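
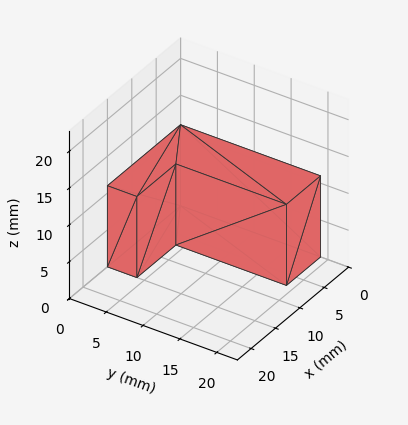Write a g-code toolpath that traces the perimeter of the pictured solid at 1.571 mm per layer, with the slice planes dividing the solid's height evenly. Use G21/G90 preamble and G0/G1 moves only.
Reading the render: the shape is an L-shaped prism: outer 15 × 19 mm, arm thicknesses ≈ 4 mm (horizontal) and 7 mm (vertical), extruded 11 mm in z (dimensions read to the nearest mm from the axis ticks). For the g-code, the solid's height is divided into equal slices at the stated Δz and each level perimeter traced with G1 moves after a G0 lift.

; perimeter-only toolpath
G21 ; units = mm
G90 ; absolute positioning
G28 ; home
; layer 1
G0 Z1.571
G0 X0.000 Y0.000
G1 X15.000 Y0.000
G1 X15.000 Y4.000
G1 X7.000 Y4.000
G1 X7.000 Y19.000
G1 X0.000 Y19.000
G1 X0.000 Y0.000
; layer 2
G0 Z3.143
G0 X0.000 Y0.000
G1 X15.000 Y0.000
G1 X15.000 Y4.000
G1 X7.000 Y4.000
G1 X7.000 Y19.000
G1 X0.000 Y19.000
G1 X0.000 Y0.000
; layer 3
G0 Z4.714
G0 X0.000 Y0.000
G1 X15.000 Y0.000
G1 X15.000 Y4.000
G1 X7.000 Y4.000
G1 X7.000 Y19.000
G1 X0.000 Y19.000
G1 X0.000 Y0.000
; layer 4
G0 Z6.286
G0 X0.000 Y0.000
G1 X15.000 Y0.000
G1 X15.000 Y4.000
G1 X7.000 Y4.000
G1 X7.000 Y19.000
G1 X0.000 Y19.000
G1 X0.000 Y0.000
; layer 5
G0 Z7.857
G0 X0.000 Y0.000
G1 X15.000 Y0.000
G1 X15.000 Y4.000
G1 X7.000 Y4.000
G1 X7.000 Y19.000
G1 X0.000 Y19.000
G1 X0.000 Y0.000
; layer 6
G0 Z9.429
G0 X0.000 Y0.000
G1 X15.000 Y0.000
G1 X15.000 Y4.000
G1 X7.000 Y4.000
G1 X7.000 Y19.000
G1 X0.000 Y19.000
G1 X0.000 Y0.000
; layer 7
G0 Z11.000
G0 X0.000 Y0.000
G1 X15.000 Y0.000
G1 X15.000 Y4.000
G1 X7.000 Y4.000
G1 X7.000 Y19.000
G1 X0.000 Y19.000
G1 X0.000 Y0.000
M2 ; end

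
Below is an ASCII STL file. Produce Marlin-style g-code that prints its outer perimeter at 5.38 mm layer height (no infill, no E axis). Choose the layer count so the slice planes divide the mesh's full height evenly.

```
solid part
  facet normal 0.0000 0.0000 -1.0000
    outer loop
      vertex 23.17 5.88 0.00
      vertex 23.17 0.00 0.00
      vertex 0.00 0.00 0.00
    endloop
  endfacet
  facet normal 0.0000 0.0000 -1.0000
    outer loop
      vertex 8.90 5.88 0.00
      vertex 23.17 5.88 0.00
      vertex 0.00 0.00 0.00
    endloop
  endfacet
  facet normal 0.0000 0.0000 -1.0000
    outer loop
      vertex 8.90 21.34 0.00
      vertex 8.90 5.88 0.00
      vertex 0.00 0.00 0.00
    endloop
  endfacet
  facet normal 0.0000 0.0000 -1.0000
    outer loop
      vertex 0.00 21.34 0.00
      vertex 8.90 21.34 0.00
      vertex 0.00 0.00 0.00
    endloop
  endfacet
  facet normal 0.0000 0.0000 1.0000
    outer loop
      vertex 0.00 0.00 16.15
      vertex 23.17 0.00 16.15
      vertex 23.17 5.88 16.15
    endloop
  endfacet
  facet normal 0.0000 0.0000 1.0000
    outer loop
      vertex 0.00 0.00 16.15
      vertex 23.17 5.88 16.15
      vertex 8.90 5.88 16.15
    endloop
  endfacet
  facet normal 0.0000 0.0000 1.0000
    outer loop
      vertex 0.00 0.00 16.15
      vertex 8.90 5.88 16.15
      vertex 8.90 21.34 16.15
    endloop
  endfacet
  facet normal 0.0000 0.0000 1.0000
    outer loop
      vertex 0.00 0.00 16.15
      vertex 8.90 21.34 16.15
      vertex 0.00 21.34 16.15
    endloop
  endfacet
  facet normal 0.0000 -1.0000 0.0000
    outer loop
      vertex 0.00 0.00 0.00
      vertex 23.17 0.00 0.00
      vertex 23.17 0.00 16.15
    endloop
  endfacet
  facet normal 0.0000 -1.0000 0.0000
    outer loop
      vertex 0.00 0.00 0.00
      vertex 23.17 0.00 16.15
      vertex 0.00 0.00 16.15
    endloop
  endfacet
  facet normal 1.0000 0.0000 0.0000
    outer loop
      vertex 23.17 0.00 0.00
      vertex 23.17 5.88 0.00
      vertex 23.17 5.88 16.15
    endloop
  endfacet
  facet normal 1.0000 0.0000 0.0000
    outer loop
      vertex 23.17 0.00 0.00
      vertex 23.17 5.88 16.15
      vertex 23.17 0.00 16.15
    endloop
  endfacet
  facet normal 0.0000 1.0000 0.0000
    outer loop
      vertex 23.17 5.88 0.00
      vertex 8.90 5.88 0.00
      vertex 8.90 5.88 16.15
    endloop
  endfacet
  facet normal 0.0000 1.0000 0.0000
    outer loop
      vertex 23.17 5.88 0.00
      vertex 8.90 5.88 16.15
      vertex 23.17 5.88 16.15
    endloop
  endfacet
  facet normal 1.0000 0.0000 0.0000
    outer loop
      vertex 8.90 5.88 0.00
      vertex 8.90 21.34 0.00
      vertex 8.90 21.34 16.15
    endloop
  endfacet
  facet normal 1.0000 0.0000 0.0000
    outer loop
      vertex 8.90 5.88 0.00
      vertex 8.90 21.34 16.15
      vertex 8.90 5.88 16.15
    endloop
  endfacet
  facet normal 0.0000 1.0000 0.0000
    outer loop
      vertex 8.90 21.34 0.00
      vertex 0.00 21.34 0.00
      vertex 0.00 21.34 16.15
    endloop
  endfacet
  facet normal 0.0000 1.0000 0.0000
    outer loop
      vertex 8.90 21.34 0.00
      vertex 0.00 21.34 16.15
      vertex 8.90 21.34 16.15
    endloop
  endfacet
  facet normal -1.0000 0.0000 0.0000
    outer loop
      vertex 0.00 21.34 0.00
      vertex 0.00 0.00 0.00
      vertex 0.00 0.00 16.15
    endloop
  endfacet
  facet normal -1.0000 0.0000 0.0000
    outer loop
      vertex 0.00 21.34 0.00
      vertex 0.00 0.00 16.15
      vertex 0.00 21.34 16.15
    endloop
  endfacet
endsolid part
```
; perimeter-only toolpath
G21 ; units = mm
G90 ; absolute positioning
G28 ; home
; layer 1
G0 Z5.38
G0 X0.00 Y0.00
G1 X23.17 Y0.00
G1 X23.17 Y5.88
G1 X8.90 Y5.88
G1 X8.90 Y21.34
G1 X0.00 Y21.34
G1 X0.00 Y0.00
; layer 2
G0 Z10.77
G0 X0.00 Y0.00
G1 X23.17 Y0.00
G1 X23.17 Y5.88
G1 X8.90 Y5.88
G1 X8.90 Y21.34
G1 X0.00 Y21.34
G1 X0.00 Y0.00
; layer 3
G0 Z16.15
G0 X0.00 Y0.00
G1 X23.17 Y0.00
G1 X23.17 Y5.88
G1 X8.90 Y5.88
G1 X8.90 Y21.34
G1 X0.00 Y21.34
G1 X0.00 Y0.00
M2 ; end

The solid is an L-shaped prism: outer 23.2 × 21.3 mm, arm thicknesses ≈ 5.88 mm (horizontal) and 8.9 mm (vertical), extruded 16.1 mm in z. Slicing at Δz = 5.38 mm — 3 equal slices spanning the solid's height, so layer i sits at z = i·h/3 — gives 3 non-empty perimeters. Each is a 6-segment closed polygon; G0 lifts to the layer z and rapids to the start vertex, then G1 traces the edges.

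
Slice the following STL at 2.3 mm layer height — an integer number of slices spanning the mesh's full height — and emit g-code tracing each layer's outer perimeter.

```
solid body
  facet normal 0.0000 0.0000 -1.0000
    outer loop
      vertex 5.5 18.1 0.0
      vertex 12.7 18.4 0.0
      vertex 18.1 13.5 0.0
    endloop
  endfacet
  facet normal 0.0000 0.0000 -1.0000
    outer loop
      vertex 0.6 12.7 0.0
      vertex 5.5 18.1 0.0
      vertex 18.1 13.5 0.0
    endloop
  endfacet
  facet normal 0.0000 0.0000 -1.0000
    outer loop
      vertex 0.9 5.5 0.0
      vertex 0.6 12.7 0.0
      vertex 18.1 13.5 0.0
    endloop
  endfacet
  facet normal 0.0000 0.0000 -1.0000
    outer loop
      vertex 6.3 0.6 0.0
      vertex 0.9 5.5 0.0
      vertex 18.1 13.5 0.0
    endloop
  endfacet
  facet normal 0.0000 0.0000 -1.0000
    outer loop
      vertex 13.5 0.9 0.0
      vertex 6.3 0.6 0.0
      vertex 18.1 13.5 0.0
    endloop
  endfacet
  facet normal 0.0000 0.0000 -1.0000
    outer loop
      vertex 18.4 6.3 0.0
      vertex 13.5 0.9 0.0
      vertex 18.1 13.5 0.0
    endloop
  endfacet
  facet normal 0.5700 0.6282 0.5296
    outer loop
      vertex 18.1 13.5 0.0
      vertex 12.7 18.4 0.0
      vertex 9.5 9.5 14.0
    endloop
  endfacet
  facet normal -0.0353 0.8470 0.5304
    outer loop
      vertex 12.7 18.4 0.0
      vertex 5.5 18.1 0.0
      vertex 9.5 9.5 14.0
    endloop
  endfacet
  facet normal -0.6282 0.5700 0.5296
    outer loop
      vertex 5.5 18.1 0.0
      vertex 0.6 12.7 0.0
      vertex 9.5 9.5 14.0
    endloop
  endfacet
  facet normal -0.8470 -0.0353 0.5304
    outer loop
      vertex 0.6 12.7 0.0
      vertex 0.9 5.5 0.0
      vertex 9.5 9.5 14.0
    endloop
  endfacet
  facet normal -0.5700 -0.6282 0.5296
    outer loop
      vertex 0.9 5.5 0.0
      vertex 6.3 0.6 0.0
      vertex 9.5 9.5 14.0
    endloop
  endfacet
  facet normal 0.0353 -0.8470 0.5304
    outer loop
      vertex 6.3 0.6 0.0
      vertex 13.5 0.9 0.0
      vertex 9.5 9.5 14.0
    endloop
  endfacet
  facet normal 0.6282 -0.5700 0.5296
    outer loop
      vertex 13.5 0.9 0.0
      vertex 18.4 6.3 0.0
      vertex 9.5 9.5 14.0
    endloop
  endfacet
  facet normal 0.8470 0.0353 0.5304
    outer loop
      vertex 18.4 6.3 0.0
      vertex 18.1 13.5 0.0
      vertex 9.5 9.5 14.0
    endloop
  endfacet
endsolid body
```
; perimeter-only toolpath
G21 ; units = mm
G90 ; absolute positioning
G28 ; home
; layer 1
G0 Z2.3
G0 X16.7 Y12.8
G1 X12.2 Y16.9
G1 X6.2 Y16.7
G1 X2.1 Y12.2
G1 X2.3 Y6.2
G1 X6.8 Y2.1
G1 X12.8 Y2.3
G1 X16.9 Y6.8
G1 X16.7 Y12.8
; layer 2
G0 Z4.7
G0 X15.2 Y12.2
G1 X11.6 Y15.4
G1 X6.8 Y15.2
G1 X3.6 Y11.6
G1 X3.8 Y6.8
G1 X7.4 Y3.6
G1 X12.2 Y3.8
G1 X15.4 Y7.4
G1 X15.2 Y12.2
; layer 3
G0 Z7.0
G0 X13.8 Y11.5
G1 X11.1 Y13.9
G1 X7.5 Y13.8
G1 X5.0 Y11.1
G1 X5.2 Y7.5
G1 X7.9 Y5.0
G1 X11.5 Y5.2
G1 X13.9 Y7.9
G1 X13.8 Y11.5
; layer 4
G0 Z9.3
G0 X12.4 Y10.8
G1 X10.6 Y12.5
G1 X8.2 Y12.4
G1 X6.5 Y10.6
G1 X6.6 Y8.2
G1 X8.4 Y6.5
G1 X10.8 Y6.6
G1 X12.5 Y8.4
G1 X12.4 Y10.8
; layer 5
G0 Z11.7
G0 X10.9 Y10.2
G1 X10.0 Y11.0
G1 X8.8 Y10.9
G1 X8.0 Y10.0
G1 X8.1 Y8.8
G1 X9.0 Y8.0
G1 X10.2 Y8.1
G1 X11.0 Y9.0
G1 X10.9 Y10.2
M2 ; end

The solid is a regular 8-sided pyramid, base circumscribed radius ≈ 9.5 mm, apex at z ≈ 14 mm. Slicing at Δz = 2.3 mm — 6 equal slices spanning the solid's height, so layer i sits at z = i·h/6 — gives 5 non-empty perimeters. Each is a 8-segment closed polygon; G0 lifts to the layer z and rapids to the start vertex, then G1 traces the edges. The cross-section shrinks linearly with z (the slice at the apex is degenerate and omitted).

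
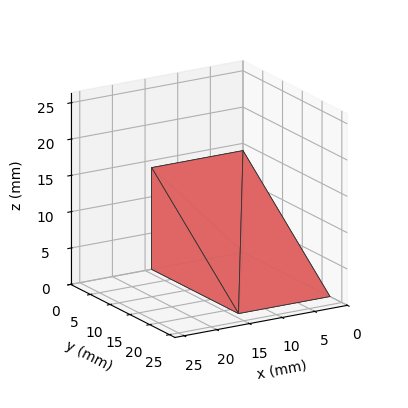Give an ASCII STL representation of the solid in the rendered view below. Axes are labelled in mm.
Reading the render: the shape is a wedge (ramp): 14 × 22 mm base, rising to 14 mm along the y=0 edge and sloping linearly to z=0 at y=22 (dimensions read to the nearest mm from the axis ticks). For the STL, each face is triangulated and given an outward normal.

solid part
  facet normal 0.0000 0.0000 -1.0000
    outer loop
      vertex 14.00 22.00 0.00
      vertex 14.00 0.00 0.00
      vertex 0.00 0.00 0.00
    endloop
  endfacet
  facet normal 0.0000 0.0000 -1.0000
    outer loop
      vertex 0.00 22.00 0.00
      vertex 14.00 22.00 0.00
      vertex 0.00 0.00 0.00
    endloop
  endfacet
  facet normal 0.0000 -1.0000 0.0000
    outer loop
      vertex 0.00 0.00 0.00
      vertex 14.00 0.00 0.00
      vertex 14.00 0.00 14.00
    endloop
  endfacet
  facet normal 0.0000 -1.0000 0.0000
    outer loop
      vertex 0.00 0.00 0.00
      vertex 14.00 0.00 14.00
      vertex 0.00 0.00 14.00
    endloop
  endfacet
  facet normal 0.0000 0.5369 0.8437
    outer loop
      vertex 0.00 0.00 14.00
      vertex 14.00 0.00 14.00
      vertex 14.00 22.00 0.00
    endloop
  endfacet
  facet normal 0.0000 0.5369 0.8437
    outer loop
      vertex 0.00 0.00 14.00
      vertex 14.00 22.00 0.00
      vertex 0.00 22.00 0.00
    endloop
  endfacet
  facet normal -1.0000 0.0000 0.0000
    outer loop
      vertex 0.00 0.00 14.00
      vertex 0.00 22.00 0.00
      vertex 0.00 0.00 0.00
    endloop
  endfacet
  facet normal 1.0000 0.0000 0.0000
    outer loop
      vertex 14.00 0.00 0.00
      vertex 14.00 22.00 0.00
      vertex 14.00 0.00 14.00
    endloop
  endfacet
endsolid part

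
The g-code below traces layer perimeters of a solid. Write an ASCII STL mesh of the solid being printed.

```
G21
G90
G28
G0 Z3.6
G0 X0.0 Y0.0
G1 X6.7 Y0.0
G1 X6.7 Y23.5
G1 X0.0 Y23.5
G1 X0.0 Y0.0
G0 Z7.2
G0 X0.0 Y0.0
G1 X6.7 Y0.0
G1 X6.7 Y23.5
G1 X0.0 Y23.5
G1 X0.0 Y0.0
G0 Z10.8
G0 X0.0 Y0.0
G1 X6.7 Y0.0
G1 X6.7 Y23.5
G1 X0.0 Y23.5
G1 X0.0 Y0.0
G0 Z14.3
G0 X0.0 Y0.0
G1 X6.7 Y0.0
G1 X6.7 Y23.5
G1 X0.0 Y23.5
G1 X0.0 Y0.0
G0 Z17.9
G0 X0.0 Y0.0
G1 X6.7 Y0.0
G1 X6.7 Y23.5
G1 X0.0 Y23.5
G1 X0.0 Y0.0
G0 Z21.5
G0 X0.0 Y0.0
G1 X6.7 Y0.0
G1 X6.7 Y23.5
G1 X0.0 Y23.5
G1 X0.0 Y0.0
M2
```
solid part
  facet normal 0.0000 0.0000 -1.0000
    outer loop
      vertex 6.7 23.5 0.0
      vertex 6.7 0.0 0.0
      vertex 0.0 0.0 0.0
    endloop
  endfacet
  facet normal 0.0000 0.0000 -1.0000
    outer loop
      vertex 0.0 23.5 0.0
      vertex 6.7 23.5 0.0
      vertex 0.0 0.0 0.0
    endloop
  endfacet
  facet normal 0.0000 0.0000 1.0000
    outer loop
      vertex 0.0 0.0 21.5
      vertex 6.7 0.0 21.5
      vertex 6.7 23.5 21.5
    endloop
  endfacet
  facet normal 0.0000 0.0000 1.0000
    outer loop
      vertex 0.0 0.0 21.5
      vertex 6.7 23.5 21.5
      vertex 0.0 23.5 21.5
    endloop
  endfacet
  facet normal 0.0000 -1.0000 0.0000
    outer loop
      vertex 0.0 0.0 0.0
      vertex 6.7 0.0 0.0
      vertex 6.7 0.0 21.5
    endloop
  endfacet
  facet normal 0.0000 -1.0000 0.0000
    outer loop
      vertex 0.0 0.0 0.0
      vertex 6.7 0.0 21.5
      vertex 0.0 0.0 21.5
    endloop
  endfacet
  facet normal 0.0000 1.0000 0.0000
    outer loop
      vertex 6.7 23.5 21.5
      vertex 6.7 23.5 0.0
      vertex 0.0 23.5 0.0
    endloop
  endfacet
  facet normal 0.0000 1.0000 0.0000
    outer loop
      vertex 0.0 23.5 21.5
      vertex 6.7 23.5 21.5
      vertex 0.0 23.5 0.0
    endloop
  endfacet
  facet normal -1.0000 0.0000 0.0000
    outer loop
      vertex 0.0 23.5 21.5
      vertex 0.0 23.5 0.0
      vertex 0.0 0.0 0.0
    endloop
  endfacet
  facet normal -1.0000 0.0000 0.0000
    outer loop
      vertex 0.0 0.0 21.5
      vertex 0.0 23.5 21.5
      vertex 0.0 0.0 0.0
    endloop
  endfacet
  facet normal 1.0000 0.0000 0.0000
    outer loop
      vertex 6.7 0.0 0.0
      vertex 6.7 23.5 0.0
      vertex 6.7 23.5 21.5
    endloop
  endfacet
  facet normal 1.0000 0.0000 0.0000
    outer loop
      vertex 6.7 0.0 0.0
      vertex 6.7 23.5 21.5
      vertex 6.7 0.0 21.5
    endloop
  endfacet
endsolid part

The G0 Z moves step by Δz≈3.6 mm. Every layer's G1 loop is the same polygon, so the solid is a straight extrusion of it from z=0 to z≈21.5. Closing with flat bottom and top caps and triangulating gives 12 facets — a rectangular box, roughly 6.7 × 23.5 mm footprint and 21.5 mm tall.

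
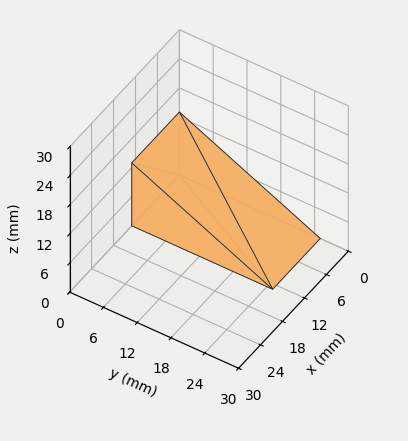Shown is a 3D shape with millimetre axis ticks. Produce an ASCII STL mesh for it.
Reading the render: the shape is a wedge (ramp): 13 × 25 mm base, rising to 13 mm along the y=0 edge and sloping linearly to z=0 at y=25 (dimensions read to the nearest mm from the axis ticks). For the STL, each face is triangulated and given an outward normal.

solid part
  facet normal 0.0000 0.0000 -1.0000
    outer loop
      vertex 13.00 25.00 0.00
      vertex 13.00 0.00 0.00
      vertex 0.00 0.00 0.00
    endloop
  endfacet
  facet normal 0.0000 0.0000 -1.0000
    outer loop
      vertex 0.00 25.00 0.00
      vertex 13.00 25.00 0.00
      vertex 0.00 0.00 0.00
    endloop
  endfacet
  facet normal 0.0000 -1.0000 0.0000
    outer loop
      vertex 0.00 0.00 0.00
      vertex 13.00 0.00 0.00
      vertex 13.00 0.00 13.00
    endloop
  endfacet
  facet normal 0.0000 -1.0000 0.0000
    outer loop
      vertex 0.00 0.00 0.00
      vertex 13.00 0.00 13.00
      vertex 0.00 0.00 13.00
    endloop
  endfacet
  facet normal 0.0000 0.4614 0.8872
    outer loop
      vertex 0.00 0.00 13.00
      vertex 13.00 0.00 13.00
      vertex 13.00 25.00 0.00
    endloop
  endfacet
  facet normal 0.0000 0.4614 0.8872
    outer loop
      vertex 0.00 0.00 13.00
      vertex 13.00 25.00 0.00
      vertex 0.00 25.00 0.00
    endloop
  endfacet
  facet normal -1.0000 0.0000 0.0000
    outer loop
      vertex 0.00 0.00 13.00
      vertex 0.00 25.00 0.00
      vertex 0.00 0.00 0.00
    endloop
  endfacet
  facet normal 1.0000 0.0000 0.0000
    outer loop
      vertex 13.00 0.00 0.00
      vertex 13.00 25.00 0.00
      vertex 13.00 0.00 13.00
    endloop
  endfacet
endsolid part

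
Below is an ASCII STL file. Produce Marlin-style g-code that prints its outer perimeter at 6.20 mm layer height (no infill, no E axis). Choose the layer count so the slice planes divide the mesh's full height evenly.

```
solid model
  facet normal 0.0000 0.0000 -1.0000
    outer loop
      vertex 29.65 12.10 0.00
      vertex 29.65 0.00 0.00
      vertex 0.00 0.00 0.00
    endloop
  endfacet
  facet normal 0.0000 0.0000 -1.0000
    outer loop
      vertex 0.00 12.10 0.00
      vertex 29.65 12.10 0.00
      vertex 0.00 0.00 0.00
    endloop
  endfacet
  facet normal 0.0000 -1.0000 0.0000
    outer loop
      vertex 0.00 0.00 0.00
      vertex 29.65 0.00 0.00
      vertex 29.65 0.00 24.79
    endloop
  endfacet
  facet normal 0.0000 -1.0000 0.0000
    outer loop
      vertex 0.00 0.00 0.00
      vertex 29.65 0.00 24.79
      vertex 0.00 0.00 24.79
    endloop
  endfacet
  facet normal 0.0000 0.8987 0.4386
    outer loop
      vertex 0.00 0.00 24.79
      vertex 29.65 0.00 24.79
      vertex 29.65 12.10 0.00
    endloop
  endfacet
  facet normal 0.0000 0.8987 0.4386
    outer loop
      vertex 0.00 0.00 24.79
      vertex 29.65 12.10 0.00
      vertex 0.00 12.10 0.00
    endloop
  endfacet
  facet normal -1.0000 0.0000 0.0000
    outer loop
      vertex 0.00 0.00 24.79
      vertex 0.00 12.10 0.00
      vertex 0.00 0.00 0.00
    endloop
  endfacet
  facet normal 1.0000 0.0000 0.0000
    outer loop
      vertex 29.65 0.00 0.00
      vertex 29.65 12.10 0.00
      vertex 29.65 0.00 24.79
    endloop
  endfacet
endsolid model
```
; perimeter-only toolpath
G21 ; units = mm
G90 ; absolute positioning
G28 ; home
; layer 1
G0 Z6.20
G0 X0.00 Y0.00
G1 X29.65 Y0.00
G1 X29.65 Y9.07
G1 X0.00 Y9.07
G1 X0.00 Y0.00
; layer 2
G0 Z12.39
G0 X0.00 Y0.00
G1 X29.65 Y0.00
G1 X29.65 Y6.05
G1 X0.00 Y6.05
G1 X0.00 Y0.00
; layer 3
G0 Z18.59
G0 X0.00 Y0.00
G1 X29.65 Y0.00
G1 X29.65 Y3.02
G1 X0.00 Y3.02
G1 X0.00 Y0.00
M2 ; end

The solid is a wedge (ramp): 29.6 × 12.1 mm base, rising to 24.8 mm along the y=0 edge and sloping linearly to z=0 at y=12.1. Slicing at Δz = 6.20 mm — 4 equal slices spanning the solid's height, so layer i sits at z = i·h/4 — gives 3 non-empty perimeters. Each is a 4-segment closed polygon; G0 lifts to the layer z and rapids to the start vertex, then G1 traces the edges. The cross-section shrinks linearly with z (the slice at the apex is degenerate and omitted).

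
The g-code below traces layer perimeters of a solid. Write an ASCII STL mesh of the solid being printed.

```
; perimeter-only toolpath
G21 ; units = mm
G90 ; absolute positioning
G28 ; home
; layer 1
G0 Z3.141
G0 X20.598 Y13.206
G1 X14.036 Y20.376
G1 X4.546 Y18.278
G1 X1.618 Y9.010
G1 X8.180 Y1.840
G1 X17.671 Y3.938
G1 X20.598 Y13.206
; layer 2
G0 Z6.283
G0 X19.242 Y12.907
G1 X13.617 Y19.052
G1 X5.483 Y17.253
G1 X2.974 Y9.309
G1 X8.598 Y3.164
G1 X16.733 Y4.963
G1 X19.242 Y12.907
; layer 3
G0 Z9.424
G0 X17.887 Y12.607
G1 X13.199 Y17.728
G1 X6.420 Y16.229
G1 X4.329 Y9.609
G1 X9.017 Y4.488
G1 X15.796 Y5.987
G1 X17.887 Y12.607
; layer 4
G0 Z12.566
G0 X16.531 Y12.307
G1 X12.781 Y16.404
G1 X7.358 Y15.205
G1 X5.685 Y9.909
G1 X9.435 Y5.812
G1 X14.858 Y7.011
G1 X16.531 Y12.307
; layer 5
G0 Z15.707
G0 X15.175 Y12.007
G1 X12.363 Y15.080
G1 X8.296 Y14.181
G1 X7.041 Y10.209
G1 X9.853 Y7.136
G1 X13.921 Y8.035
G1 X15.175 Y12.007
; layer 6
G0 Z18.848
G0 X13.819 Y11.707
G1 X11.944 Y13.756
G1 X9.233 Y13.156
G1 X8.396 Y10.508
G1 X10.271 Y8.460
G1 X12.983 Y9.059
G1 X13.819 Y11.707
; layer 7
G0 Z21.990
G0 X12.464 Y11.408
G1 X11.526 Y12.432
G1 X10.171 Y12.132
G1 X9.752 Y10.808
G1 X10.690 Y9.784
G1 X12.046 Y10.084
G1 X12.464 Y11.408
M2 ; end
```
solid part
  facet normal 0.0000 0.0000 -1.0000
    outer loop
      vertex 3.608 19.302 0.000
      vertex 14.454 21.700 0.000
      vertex 21.954 13.506 0.000
    endloop
  endfacet
  facet normal 0.0000 0.0000 -1.0000
    outer loop
      vertex 0.262 8.710 0.000
      vertex 3.608 19.302 0.000
      vertex 21.954 13.506 0.000
    endloop
  endfacet
  facet normal 0.0000 0.0000 -1.0000
    outer loop
      vertex 7.762 0.516 0.000
      vertex 0.262 8.710 0.000
      vertex 21.954 13.506 0.000
    endloop
  endfacet
  facet normal 0.0000 0.0000 -1.0000
    outer loop
      vertex 18.608 2.914 0.000
      vertex 7.762 0.516 0.000
      vertex 21.954 13.506 0.000
    endloop
  endfacet
  facet normal 0.6889 0.6306 0.3575
    outer loop
      vertex 21.954 13.506 0.000
      vertex 14.454 21.700 0.000
      vertex 11.108 11.108 25.131
    endloop
  endfacet
  facet normal -0.2016 0.9119 0.3575
    outer loop
      vertex 14.454 21.700 0.000
      vertex 3.608 19.302 0.000
      vertex 11.108 11.108 25.131
    endloop
  endfacet
  facet normal -0.8905 0.2813 0.3575
    outer loop
      vertex 3.608 19.302 0.000
      vertex 0.262 8.710 0.000
      vertex 11.108 11.108 25.131
    endloop
  endfacet
  facet normal -0.6889 -0.6306 0.3575
    outer loop
      vertex 0.262 8.710 0.000
      vertex 7.762 0.516 0.000
      vertex 11.108 11.108 25.131
    endloop
  endfacet
  facet normal 0.2016 -0.9119 0.3575
    outer loop
      vertex 7.762 0.516 0.000
      vertex 18.608 2.914 0.000
      vertex 11.108 11.108 25.131
    endloop
  endfacet
  facet normal 0.8905 -0.2813 0.3575
    outer loop
      vertex 18.608 2.914 0.000
      vertex 21.954 13.506 0.000
      vertex 11.108 11.108 25.131
    endloop
  endfacet
endsolid part

The G0 Z moves step by Δz≈3.141 mm. The G1 loops shrink linearly with z, so the solid tapers from its base footprint up to z≈25.1. Closing with a flat bottom cap and the tapered top and triangulating gives 10 facets — a regular 6-sided pyramid, base circumscribed radius ≈ 11.1 mm, apex at z ≈ 25.1 mm.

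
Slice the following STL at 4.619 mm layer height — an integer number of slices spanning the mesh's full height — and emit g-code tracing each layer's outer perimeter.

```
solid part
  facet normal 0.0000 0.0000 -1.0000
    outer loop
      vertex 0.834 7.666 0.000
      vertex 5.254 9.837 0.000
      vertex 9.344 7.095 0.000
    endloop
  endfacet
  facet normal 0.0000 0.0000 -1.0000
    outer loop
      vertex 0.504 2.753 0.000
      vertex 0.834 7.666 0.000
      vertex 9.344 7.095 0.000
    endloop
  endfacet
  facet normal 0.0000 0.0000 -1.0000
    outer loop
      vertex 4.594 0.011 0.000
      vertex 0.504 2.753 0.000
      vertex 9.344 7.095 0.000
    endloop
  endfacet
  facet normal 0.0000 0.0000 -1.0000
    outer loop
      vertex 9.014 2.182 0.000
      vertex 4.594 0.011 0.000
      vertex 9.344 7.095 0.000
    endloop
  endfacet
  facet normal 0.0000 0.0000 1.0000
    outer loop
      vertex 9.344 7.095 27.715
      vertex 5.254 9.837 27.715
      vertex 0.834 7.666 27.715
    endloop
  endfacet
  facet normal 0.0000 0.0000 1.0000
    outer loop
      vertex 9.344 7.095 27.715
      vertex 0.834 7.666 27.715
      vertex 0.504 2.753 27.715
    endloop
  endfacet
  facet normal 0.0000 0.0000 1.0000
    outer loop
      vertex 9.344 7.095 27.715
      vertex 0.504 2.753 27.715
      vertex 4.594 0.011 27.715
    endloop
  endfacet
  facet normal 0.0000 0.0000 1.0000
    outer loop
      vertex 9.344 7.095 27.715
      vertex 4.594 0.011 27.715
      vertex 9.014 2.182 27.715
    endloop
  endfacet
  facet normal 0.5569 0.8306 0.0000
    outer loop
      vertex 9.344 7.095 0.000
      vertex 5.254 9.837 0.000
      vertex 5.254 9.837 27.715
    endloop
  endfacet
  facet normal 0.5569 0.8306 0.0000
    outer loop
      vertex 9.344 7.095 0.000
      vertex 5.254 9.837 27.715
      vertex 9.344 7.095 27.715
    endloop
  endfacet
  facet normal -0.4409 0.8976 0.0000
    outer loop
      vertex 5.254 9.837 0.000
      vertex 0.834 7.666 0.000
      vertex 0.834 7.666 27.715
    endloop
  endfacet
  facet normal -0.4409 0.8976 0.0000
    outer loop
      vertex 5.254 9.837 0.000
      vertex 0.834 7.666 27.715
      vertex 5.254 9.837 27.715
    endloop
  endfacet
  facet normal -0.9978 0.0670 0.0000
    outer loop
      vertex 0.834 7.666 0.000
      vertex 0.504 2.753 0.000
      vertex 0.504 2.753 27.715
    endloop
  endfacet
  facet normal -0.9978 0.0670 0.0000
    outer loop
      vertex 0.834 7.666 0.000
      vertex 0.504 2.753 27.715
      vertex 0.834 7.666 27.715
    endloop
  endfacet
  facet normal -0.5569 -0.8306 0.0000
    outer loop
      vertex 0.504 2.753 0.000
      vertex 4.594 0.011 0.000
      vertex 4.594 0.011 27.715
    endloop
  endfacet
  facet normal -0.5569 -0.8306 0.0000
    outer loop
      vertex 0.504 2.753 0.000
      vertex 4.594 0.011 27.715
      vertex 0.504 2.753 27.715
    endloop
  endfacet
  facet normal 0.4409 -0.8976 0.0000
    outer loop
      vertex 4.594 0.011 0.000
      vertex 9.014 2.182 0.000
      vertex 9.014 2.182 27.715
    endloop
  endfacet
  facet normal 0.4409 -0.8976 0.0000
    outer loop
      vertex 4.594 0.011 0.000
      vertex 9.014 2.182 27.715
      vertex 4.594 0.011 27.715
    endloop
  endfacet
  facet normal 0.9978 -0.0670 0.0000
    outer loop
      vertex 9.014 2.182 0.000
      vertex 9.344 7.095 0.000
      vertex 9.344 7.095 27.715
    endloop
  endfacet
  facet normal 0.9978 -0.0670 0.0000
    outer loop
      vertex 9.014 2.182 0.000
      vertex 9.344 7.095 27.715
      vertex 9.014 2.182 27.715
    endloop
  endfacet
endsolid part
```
; perimeter-only toolpath
G21 ; units = mm
G90 ; absolute positioning
G28 ; home
; layer 1
G0 Z4.619
G0 X9.344 Y7.095
G1 X5.254 Y9.837
G1 X0.834 Y7.666
G1 X0.504 Y2.753
G1 X4.594 Y0.011
G1 X9.014 Y2.182
G1 X9.344 Y7.095
; layer 2
G0 Z9.238
G0 X9.344 Y7.095
G1 X5.254 Y9.837
G1 X0.834 Y7.666
G1 X0.504 Y2.753
G1 X4.594 Y0.011
G1 X9.014 Y2.182
G1 X9.344 Y7.095
; layer 3
G0 Z13.857
G0 X9.344 Y7.095
G1 X5.254 Y9.837
G1 X0.834 Y7.666
G1 X0.504 Y2.753
G1 X4.594 Y0.011
G1 X9.014 Y2.182
G1 X9.344 Y7.095
; layer 4
G0 Z18.477
G0 X9.344 Y7.095
G1 X5.254 Y9.837
G1 X0.834 Y7.666
G1 X0.504 Y2.753
G1 X4.594 Y0.011
G1 X9.014 Y2.182
G1 X9.344 Y7.095
; layer 5
G0 Z23.096
G0 X9.344 Y7.095
G1 X5.254 Y9.837
G1 X0.834 Y7.666
G1 X0.504 Y2.753
G1 X4.594 Y0.011
G1 X9.014 Y2.182
G1 X9.344 Y7.095
; layer 6
G0 Z27.715
G0 X9.344 Y7.095
G1 X5.254 Y9.837
G1 X0.834 Y7.666
G1 X0.504 Y2.753
G1 X4.594 Y0.011
G1 X9.014 Y2.182
G1 X9.344 Y7.095
M2 ; end

The solid is a regular 6-sided prism (a cylinder approximated with 6 flat sides), circumscribed radius ≈ 4.92 mm, height ≈ 27.7 mm. Slicing at Δz = 4.619 mm — 6 equal slices spanning the solid's height, so layer i sits at z = i·h/6 — gives 6 non-empty perimeters. Each is a 6-segment closed polygon; G0 lifts to the layer z and rapids to the start vertex, then G1 traces the edges.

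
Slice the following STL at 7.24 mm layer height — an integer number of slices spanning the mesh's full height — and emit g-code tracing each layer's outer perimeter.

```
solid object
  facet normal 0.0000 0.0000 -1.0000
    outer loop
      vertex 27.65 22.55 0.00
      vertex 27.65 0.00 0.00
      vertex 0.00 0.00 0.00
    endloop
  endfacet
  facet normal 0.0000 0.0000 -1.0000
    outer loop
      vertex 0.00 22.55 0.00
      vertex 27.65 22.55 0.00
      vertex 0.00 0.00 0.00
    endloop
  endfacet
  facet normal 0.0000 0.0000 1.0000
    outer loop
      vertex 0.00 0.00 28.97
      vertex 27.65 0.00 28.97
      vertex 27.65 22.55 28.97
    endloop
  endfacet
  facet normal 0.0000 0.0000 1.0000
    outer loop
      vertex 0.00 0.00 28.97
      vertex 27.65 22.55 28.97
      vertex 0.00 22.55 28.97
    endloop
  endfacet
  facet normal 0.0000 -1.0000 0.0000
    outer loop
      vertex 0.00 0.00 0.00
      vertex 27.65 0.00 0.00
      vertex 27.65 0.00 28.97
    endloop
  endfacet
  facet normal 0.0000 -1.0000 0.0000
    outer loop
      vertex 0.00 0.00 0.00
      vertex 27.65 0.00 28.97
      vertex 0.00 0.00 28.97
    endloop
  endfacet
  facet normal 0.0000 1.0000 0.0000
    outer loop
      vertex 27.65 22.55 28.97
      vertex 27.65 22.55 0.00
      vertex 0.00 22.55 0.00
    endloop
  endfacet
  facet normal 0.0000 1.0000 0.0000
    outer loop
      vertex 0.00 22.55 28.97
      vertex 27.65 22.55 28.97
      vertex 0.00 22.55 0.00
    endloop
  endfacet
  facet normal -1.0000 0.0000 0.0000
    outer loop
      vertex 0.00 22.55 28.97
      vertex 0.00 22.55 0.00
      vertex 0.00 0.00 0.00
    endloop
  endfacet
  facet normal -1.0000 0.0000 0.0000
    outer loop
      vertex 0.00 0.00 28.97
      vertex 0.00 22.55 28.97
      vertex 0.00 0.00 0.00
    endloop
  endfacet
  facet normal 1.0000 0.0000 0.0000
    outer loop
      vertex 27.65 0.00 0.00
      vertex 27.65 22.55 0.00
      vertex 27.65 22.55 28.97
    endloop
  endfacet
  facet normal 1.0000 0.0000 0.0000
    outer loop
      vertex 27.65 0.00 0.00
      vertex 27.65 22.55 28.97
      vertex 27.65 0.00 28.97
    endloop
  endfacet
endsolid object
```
; perimeter-only toolpath
G21 ; units = mm
G90 ; absolute positioning
G28 ; home
; layer 1
G0 Z7.24
G0 X0.00 Y0.00
G1 X27.65 Y0.00
G1 X27.65 Y22.55
G1 X0.00 Y22.55
G1 X0.00 Y0.00
; layer 2
G0 Z14.48
G0 X0.00 Y0.00
G1 X27.65 Y0.00
G1 X27.65 Y22.55
G1 X0.00 Y22.55
G1 X0.00 Y0.00
; layer 3
G0 Z21.73
G0 X0.00 Y0.00
G1 X27.65 Y0.00
G1 X27.65 Y22.55
G1 X0.00 Y22.55
G1 X0.00 Y0.00
; layer 4
G0 Z28.97
G0 X0.00 Y0.00
G1 X27.65 Y0.00
G1 X27.65 Y22.55
G1 X0.00 Y22.55
G1 X0.00 Y0.00
M2 ; end

The solid is a rectangular box, roughly 27.6 × 22.6 mm footprint and 29 mm tall. Slicing at Δz = 7.24 mm — 4 equal slices spanning the solid's height, so layer i sits at z = i·h/4 — gives 4 non-empty perimeters. Each is a 4-segment closed polygon; G0 lifts to the layer z and rapids to the start vertex, then G1 traces the edges.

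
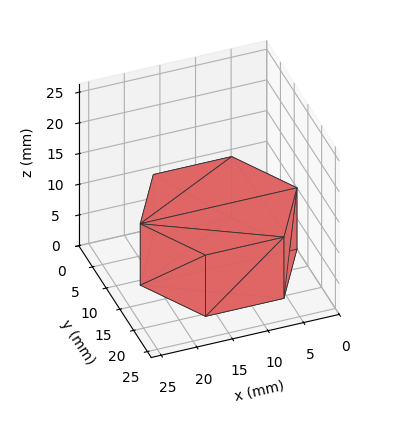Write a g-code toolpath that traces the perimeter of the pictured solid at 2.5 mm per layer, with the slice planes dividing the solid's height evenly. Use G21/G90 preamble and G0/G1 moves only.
Reading the render: the shape is a regular 6-sided prism (a cylinder approximated with 6 flat sides), circumscribed radius ≈ 11 mm, height ≈ 10 mm (dimensions read to the nearest mm from the axis ticks). For the g-code, the solid's height is divided into equal slices at the stated Δz and each level perimeter traced with G1 moves after a G0 lift.

; perimeter-only toolpath
G21 ; units = mm
G90 ; absolute positioning
G28 ; home
; layer 1
G0 Z2.5
G0 X22.0 Y11.0
G1 X16.5 Y20.5
G1 X5.5 Y20.5
G1 X0.0 Y11.0
G1 X5.5 Y1.5
G1 X16.5 Y1.5
G1 X22.0 Y11.0
; layer 2
G0 Z5.0
G0 X22.0 Y11.0
G1 X16.5 Y20.5
G1 X5.5 Y20.5
G1 X0.0 Y11.0
G1 X5.5 Y1.5
G1 X16.5 Y1.5
G1 X22.0 Y11.0
; layer 3
G0 Z7.5
G0 X22.0 Y11.0
G1 X16.5 Y20.5
G1 X5.5 Y20.5
G1 X0.0 Y11.0
G1 X5.5 Y1.5
G1 X16.5 Y1.5
G1 X22.0 Y11.0
; layer 4
G0 Z10.0
G0 X22.0 Y11.0
G1 X16.5 Y20.5
G1 X5.5 Y20.5
G1 X0.0 Y11.0
G1 X5.5 Y1.5
G1 X16.5 Y1.5
G1 X22.0 Y11.0
M2 ; end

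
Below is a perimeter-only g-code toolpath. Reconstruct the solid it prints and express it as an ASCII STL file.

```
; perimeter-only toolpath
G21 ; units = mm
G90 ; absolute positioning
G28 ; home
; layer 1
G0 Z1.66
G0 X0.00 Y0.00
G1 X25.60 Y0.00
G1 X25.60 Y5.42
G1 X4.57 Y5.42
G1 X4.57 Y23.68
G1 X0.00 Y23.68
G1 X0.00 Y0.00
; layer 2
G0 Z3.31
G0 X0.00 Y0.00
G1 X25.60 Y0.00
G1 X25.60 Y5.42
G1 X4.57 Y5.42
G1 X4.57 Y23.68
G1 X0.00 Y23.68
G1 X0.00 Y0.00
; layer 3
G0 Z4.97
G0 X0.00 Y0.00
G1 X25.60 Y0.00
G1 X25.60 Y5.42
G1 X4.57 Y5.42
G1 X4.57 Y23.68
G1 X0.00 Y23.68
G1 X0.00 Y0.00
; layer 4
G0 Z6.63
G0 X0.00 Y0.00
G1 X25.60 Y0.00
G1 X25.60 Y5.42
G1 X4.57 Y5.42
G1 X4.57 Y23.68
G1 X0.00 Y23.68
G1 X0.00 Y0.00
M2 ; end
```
solid part
  facet normal 0.0000 0.0000 -1.0000
    outer loop
      vertex 25.60 5.42 0.00
      vertex 25.60 0.00 0.00
      vertex 0.00 0.00 0.00
    endloop
  endfacet
  facet normal 0.0000 0.0000 -1.0000
    outer loop
      vertex 4.57 5.42 0.00
      vertex 25.60 5.42 0.00
      vertex 0.00 0.00 0.00
    endloop
  endfacet
  facet normal 0.0000 0.0000 -1.0000
    outer loop
      vertex 4.57 23.68 0.00
      vertex 4.57 5.42 0.00
      vertex 0.00 0.00 0.00
    endloop
  endfacet
  facet normal 0.0000 0.0000 -1.0000
    outer loop
      vertex 0.00 23.68 0.00
      vertex 4.57 23.68 0.00
      vertex 0.00 0.00 0.00
    endloop
  endfacet
  facet normal 0.0000 0.0000 1.0000
    outer loop
      vertex 0.00 0.00 6.63
      vertex 25.60 0.00 6.63
      vertex 25.60 5.42 6.63
    endloop
  endfacet
  facet normal 0.0000 0.0000 1.0000
    outer loop
      vertex 0.00 0.00 6.63
      vertex 25.60 5.42 6.63
      vertex 4.57 5.42 6.63
    endloop
  endfacet
  facet normal 0.0000 0.0000 1.0000
    outer loop
      vertex 0.00 0.00 6.63
      vertex 4.57 5.42 6.63
      vertex 4.57 23.68 6.63
    endloop
  endfacet
  facet normal 0.0000 0.0000 1.0000
    outer loop
      vertex 0.00 0.00 6.63
      vertex 4.57 23.68 6.63
      vertex 0.00 23.68 6.63
    endloop
  endfacet
  facet normal 0.0000 -1.0000 0.0000
    outer loop
      vertex 0.00 0.00 0.00
      vertex 25.60 0.00 0.00
      vertex 25.60 0.00 6.63
    endloop
  endfacet
  facet normal 0.0000 -1.0000 0.0000
    outer loop
      vertex 0.00 0.00 0.00
      vertex 25.60 0.00 6.63
      vertex 0.00 0.00 6.63
    endloop
  endfacet
  facet normal 1.0000 0.0000 0.0000
    outer loop
      vertex 25.60 0.00 0.00
      vertex 25.60 5.42 0.00
      vertex 25.60 5.42 6.63
    endloop
  endfacet
  facet normal 1.0000 0.0000 0.0000
    outer loop
      vertex 25.60 0.00 0.00
      vertex 25.60 5.42 6.63
      vertex 25.60 0.00 6.63
    endloop
  endfacet
  facet normal 0.0000 1.0000 0.0000
    outer loop
      vertex 25.60 5.42 0.00
      vertex 4.57 5.42 0.00
      vertex 4.57 5.42 6.63
    endloop
  endfacet
  facet normal 0.0000 1.0000 0.0000
    outer loop
      vertex 25.60 5.42 0.00
      vertex 4.57 5.42 6.63
      vertex 25.60 5.42 6.63
    endloop
  endfacet
  facet normal 1.0000 0.0000 0.0000
    outer loop
      vertex 4.57 5.42 0.00
      vertex 4.57 23.68 0.00
      vertex 4.57 23.68 6.63
    endloop
  endfacet
  facet normal 1.0000 0.0000 0.0000
    outer loop
      vertex 4.57 5.42 0.00
      vertex 4.57 23.68 6.63
      vertex 4.57 5.42 6.63
    endloop
  endfacet
  facet normal 0.0000 1.0000 0.0000
    outer loop
      vertex 4.57 23.68 0.00
      vertex 0.00 23.68 0.00
      vertex 0.00 23.68 6.63
    endloop
  endfacet
  facet normal 0.0000 1.0000 0.0000
    outer loop
      vertex 4.57 23.68 0.00
      vertex 0.00 23.68 6.63
      vertex 4.57 23.68 6.63
    endloop
  endfacet
  facet normal -1.0000 0.0000 0.0000
    outer loop
      vertex 0.00 23.68 0.00
      vertex 0.00 0.00 0.00
      vertex 0.00 0.00 6.63
    endloop
  endfacet
  facet normal -1.0000 0.0000 0.0000
    outer loop
      vertex 0.00 23.68 0.00
      vertex 0.00 0.00 6.63
      vertex 0.00 23.68 6.63
    endloop
  endfacet
endsolid part

The G0 Z moves step by Δz≈1.66 mm. Every layer's G1 loop is the same polygon, so the solid is a straight extrusion of it from z=0 to z≈6.63. Closing with flat bottom and top caps and triangulating gives 20 facets — an L-shaped prism: outer 25.6 × 23.7 mm, arm thicknesses ≈ 5.42 mm (horizontal) and 4.57 mm (vertical), extruded 6.63 mm in z.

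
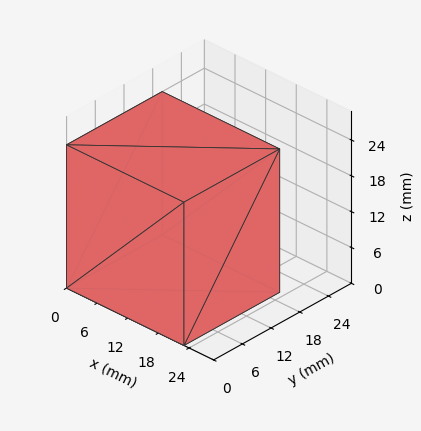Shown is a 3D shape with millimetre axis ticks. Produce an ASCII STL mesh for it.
Reading the render: the shape is a rectangular box, roughly 23 × 20 mm footprint and 24 mm tall (dimensions read to the nearest mm from the axis ticks). For the STL, each face is triangulated and given an outward normal.

solid part
  facet normal 0.0000 0.0000 -1.0000
    outer loop
      vertex 23.00 20.00 0.00
      vertex 23.00 0.00 0.00
      vertex 0.00 0.00 0.00
    endloop
  endfacet
  facet normal 0.0000 0.0000 -1.0000
    outer loop
      vertex 0.00 20.00 0.00
      vertex 23.00 20.00 0.00
      vertex 0.00 0.00 0.00
    endloop
  endfacet
  facet normal 0.0000 0.0000 1.0000
    outer loop
      vertex 0.00 0.00 24.00
      vertex 23.00 0.00 24.00
      vertex 23.00 20.00 24.00
    endloop
  endfacet
  facet normal 0.0000 0.0000 1.0000
    outer loop
      vertex 0.00 0.00 24.00
      vertex 23.00 20.00 24.00
      vertex 0.00 20.00 24.00
    endloop
  endfacet
  facet normal 0.0000 -1.0000 0.0000
    outer loop
      vertex 0.00 0.00 0.00
      vertex 23.00 0.00 0.00
      vertex 23.00 0.00 24.00
    endloop
  endfacet
  facet normal 0.0000 -1.0000 0.0000
    outer loop
      vertex 0.00 0.00 0.00
      vertex 23.00 0.00 24.00
      vertex 0.00 0.00 24.00
    endloop
  endfacet
  facet normal 0.0000 1.0000 0.0000
    outer loop
      vertex 23.00 20.00 24.00
      vertex 23.00 20.00 0.00
      vertex 0.00 20.00 0.00
    endloop
  endfacet
  facet normal 0.0000 1.0000 0.0000
    outer loop
      vertex 0.00 20.00 24.00
      vertex 23.00 20.00 24.00
      vertex 0.00 20.00 0.00
    endloop
  endfacet
  facet normal -1.0000 0.0000 0.0000
    outer loop
      vertex 0.00 20.00 24.00
      vertex 0.00 20.00 0.00
      vertex 0.00 0.00 0.00
    endloop
  endfacet
  facet normal -1.0000 0.0000 0.0000
    outer loop
      vertex 0.00 0.00 24.00
      vertex 0.00 20.00 24.00
      vertex 0.00 0.00 0.00
    endloop
  endfacet
  facet normal 1.0000 0.0000 0.0000
    outer loop
      vertex 23.00 0.00 0.00
      vertex 23.00 20.00 0.00
      vertex 23.00 20.00 24.00
    endloop
  endfacet
  facet normal 1.0000 0.0000 0.0000
    outer loop
      vertex 23.00 0.00 0.00
      vertex 23.00 20.00 24.00
      vertex 23.00 0.00 24.00
    endloop
  endfacet
endsolid part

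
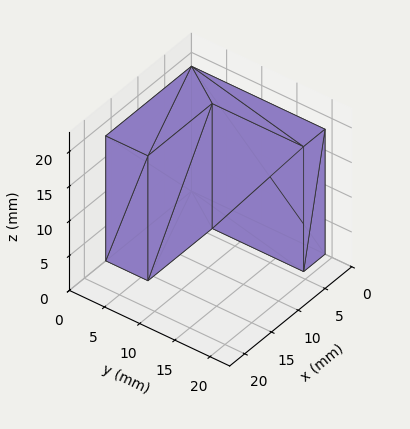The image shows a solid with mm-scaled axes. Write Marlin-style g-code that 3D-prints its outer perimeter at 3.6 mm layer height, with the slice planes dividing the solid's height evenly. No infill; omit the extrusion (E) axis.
Reading the render: the shape is an L-shaped prism: outer 16 × 19 mm, arm thicknesses ≈ 6 mm (horizontal) and 4 mm (vertical), extruded 18 mm in z (dimensions read to the nearest mm from the axis ticks). For the g-code, the solid's height is divided into equal slices at the stated Δz and each level perimeter traced with G1 moves after a G0 lift.

; perimeter-only toolpath
G21 ; units = mm
G90 ; absolute positioning
G28 ; home
; layer 1
G0 Z3.6
G0 X0.0 Y0.0
G1 X16.0 Y0.0
G1 X16.0 Y6.0
G1 X4.0 Y6.0
G1 X4.0 Y19.0
G1 X0.0 Y19.0
G1 X0.0 Y0.0
; layer 2
G0 Z7.2
G0 X0.0 Y0.0
G1 X16.0 Y0.0
G1 X16.0 Y6.0
G1 X4.0 Y6.0
G1 X4.0 Y19.0
G1 X0.0 Y19.0
G1 X0.0 Y0.0
; layer 3
G0 Z10.8
G0 X0.0 Y0.0
G1 X16.0 Y0.0
G1 X16.0 Y6.0
G1 X4.0 Y6.0
G1 X4.0 Y19.0
G1 X0.0 Y19.0
G1 X0.0 Y0.0
; layer 4
G0 Z14.4
G0 X0.0 Y0.0
G1 X16.0 Y0.0
G1 X16.0 Y6.0
G1 X4.0 Y6.0
G1 X4.0 Y19.0
G1 X0.0 Y19.0
G1 X0.0 Y0.0
; layer 5
G0 Z18.0
G0 X0.0 Y0.0
G1 X16.0 Y0.0
G1 X16.0 Y6.0
G1 X4.0 Y6.0
G1 X4.0 Y19.0
G1 X0.0 Y19.0
G1 X0.0 Y0.0
M2 ; end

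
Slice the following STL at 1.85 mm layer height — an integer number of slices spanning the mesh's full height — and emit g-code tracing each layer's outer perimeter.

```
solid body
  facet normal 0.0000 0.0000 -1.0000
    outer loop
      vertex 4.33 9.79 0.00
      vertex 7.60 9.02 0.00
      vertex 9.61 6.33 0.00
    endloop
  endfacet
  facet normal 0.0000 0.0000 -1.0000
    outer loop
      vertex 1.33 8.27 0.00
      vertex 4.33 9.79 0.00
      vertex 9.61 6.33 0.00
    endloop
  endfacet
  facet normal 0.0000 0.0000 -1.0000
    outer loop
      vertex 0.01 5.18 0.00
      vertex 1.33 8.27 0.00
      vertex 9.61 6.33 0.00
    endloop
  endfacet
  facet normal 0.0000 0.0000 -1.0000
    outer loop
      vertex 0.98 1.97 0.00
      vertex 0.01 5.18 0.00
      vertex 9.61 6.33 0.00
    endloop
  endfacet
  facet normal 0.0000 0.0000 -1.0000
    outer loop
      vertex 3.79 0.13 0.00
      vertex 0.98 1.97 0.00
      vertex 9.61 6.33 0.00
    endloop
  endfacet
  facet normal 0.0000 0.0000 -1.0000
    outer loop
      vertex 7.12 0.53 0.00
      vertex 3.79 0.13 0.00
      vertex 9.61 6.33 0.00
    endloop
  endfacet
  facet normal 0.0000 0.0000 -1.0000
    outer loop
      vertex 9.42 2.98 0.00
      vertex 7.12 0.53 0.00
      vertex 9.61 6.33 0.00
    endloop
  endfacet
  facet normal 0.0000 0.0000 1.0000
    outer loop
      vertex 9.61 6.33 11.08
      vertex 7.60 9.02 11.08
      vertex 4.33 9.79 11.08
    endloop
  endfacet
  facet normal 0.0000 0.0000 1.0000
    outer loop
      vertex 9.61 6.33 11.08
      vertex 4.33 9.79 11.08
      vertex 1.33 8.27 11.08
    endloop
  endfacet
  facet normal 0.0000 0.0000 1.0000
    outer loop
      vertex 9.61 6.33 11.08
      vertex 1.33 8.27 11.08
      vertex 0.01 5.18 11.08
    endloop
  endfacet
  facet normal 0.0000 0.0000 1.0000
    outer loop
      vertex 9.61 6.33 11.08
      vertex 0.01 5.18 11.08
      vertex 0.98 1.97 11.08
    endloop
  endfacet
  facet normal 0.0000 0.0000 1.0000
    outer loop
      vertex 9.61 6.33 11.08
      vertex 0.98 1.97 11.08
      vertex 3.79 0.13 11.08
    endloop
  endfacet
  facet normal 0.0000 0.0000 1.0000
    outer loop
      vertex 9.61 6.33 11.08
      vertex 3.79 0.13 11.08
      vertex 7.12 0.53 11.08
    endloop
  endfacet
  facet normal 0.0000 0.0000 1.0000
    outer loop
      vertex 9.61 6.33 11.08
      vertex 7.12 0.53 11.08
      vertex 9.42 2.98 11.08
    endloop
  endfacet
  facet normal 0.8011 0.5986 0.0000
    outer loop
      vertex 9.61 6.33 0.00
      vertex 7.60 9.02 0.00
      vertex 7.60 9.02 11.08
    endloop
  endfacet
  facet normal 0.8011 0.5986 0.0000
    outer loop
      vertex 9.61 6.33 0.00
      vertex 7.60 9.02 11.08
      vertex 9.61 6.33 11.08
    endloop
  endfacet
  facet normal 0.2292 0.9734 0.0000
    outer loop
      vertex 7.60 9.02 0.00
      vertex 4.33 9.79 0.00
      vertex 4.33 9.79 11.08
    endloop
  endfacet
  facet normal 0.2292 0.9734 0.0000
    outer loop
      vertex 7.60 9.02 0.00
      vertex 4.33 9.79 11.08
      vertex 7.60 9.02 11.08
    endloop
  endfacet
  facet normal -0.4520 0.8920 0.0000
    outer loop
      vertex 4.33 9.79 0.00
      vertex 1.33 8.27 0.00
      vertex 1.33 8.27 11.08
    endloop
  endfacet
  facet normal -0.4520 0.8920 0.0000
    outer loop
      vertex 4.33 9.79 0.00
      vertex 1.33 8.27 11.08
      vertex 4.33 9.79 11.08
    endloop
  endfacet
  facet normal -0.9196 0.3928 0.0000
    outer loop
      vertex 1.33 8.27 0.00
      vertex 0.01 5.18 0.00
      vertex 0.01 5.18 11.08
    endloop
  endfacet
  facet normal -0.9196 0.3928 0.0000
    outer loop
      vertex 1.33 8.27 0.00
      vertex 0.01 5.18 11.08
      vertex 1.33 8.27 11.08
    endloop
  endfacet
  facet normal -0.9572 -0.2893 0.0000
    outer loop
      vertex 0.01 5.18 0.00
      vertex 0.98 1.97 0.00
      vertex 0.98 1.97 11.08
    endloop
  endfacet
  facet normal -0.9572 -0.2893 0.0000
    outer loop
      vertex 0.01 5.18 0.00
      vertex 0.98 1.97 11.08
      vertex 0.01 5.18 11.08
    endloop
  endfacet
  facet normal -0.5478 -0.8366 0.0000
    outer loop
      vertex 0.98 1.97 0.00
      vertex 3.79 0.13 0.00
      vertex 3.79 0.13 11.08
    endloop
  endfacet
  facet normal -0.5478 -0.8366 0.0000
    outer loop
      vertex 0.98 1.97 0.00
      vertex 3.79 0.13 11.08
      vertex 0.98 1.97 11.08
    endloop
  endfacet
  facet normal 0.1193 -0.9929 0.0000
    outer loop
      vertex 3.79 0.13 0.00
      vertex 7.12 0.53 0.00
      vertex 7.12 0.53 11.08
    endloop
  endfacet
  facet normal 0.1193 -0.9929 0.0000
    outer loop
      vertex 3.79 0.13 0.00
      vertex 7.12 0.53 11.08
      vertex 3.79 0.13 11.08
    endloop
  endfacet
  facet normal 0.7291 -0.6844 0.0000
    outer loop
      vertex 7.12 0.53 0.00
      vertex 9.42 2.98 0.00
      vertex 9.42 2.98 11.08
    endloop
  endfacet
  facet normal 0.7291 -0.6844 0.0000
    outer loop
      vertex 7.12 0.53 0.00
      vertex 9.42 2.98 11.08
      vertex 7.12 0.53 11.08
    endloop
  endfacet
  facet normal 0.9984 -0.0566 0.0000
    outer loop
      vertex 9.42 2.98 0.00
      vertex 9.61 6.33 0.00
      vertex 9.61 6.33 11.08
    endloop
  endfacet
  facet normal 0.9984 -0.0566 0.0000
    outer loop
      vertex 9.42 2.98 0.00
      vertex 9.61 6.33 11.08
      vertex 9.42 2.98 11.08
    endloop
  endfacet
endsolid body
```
; perimeter-only toolpath
G21 ; units = mm
G90 ; absolute positioning
G28 ; home
; layer 1
G0 Z1.85
G0 X9.61 Y6.33
G1 X7.60 Y9.02
G1 X4.33 Y9.79
G1 X1.33 Y8.27
G1 X0.01 Y5.18
G1 X0.98 Y1.97
G1 X3.79 Y0.13
G1 X7.12 Y0.53
G1 X9.42 Y2.98
G1 X9.61 Y6.33
; layer 2
G0 Z3.69
G0 X9.61 Y6.33
G1 X7.60 Y9.02
G1 X4.33 Y9.79
G1 X1.33 Y8.27
G1 X0.01 Y5.18
G1 X0.98 Y1.97
G1 X3.79 Y0.13
G1 X7.12 Y0.53
G1 X9.42 Y2.98
G1 X9.61 Y6.33
; layer 3
G0 Z5.54
G0 X9.61 Y6.33
G1 X7.60 Y9.02
G1 X4.33 Y9.79
G1 X1.33 Y8.27
G1 X0.01 Y5.18
G1 X0.98 Y1.97
G1 X3.79 Y0.13
G1 X7.12 Y0.53
G1 X9.42 Y2.98
G1 X9.61 Y6.33
; layer 4
G0 Z7.39
G0 X9.61 Y6.33
G1 X7.60 Y9.02
G1 X4.33 Y9.79
G1 X1.33 Y8.27
G1 X0.01 Y5.18
G1 X0.98 Y1.97
G1 X3.79 Y0.13
G1 X7.12 Y0.53
G1 X9.42 Y2.98
G1 X9.61 Y6.33
; layer 5
G0 Z9.23
G0 X9.61 Y6.33
G1 X7.60 Y9.02
G1 X4.33 Y9.79
G1 X1.33 Y8.27
G1 X0.01 Y5.18
G1 X0.98 Y1.97
G1 X3.79 Y0.13
G1 X7.12 Y0.53
G1 X9.42 Y2.98
G1 X9.61 Y6.33
; layer 6
G0 Z11.08
G0 X9.61 Y6.33
G1 X7.60 Y9.02
G1 X4.33 Y9.79
G1 X1.33 Y8.27
G1 X0.01 Y5.18
G1 X0.98 Y1.97
G1 X3.79 Y0.13
G1 X7.12 Y0.53
G1 X9.42 Y2.98
G1 X9.61 Y6.33
M2 ; end

The solid is a regular 9-sided prism (a cylinder approximated with 9 flat sides), circumscribed radius ≈ 4.91 mm, height ≈ 11.1 mm. Slicing at Δz = 1.85 mm — 6 equal slices spanning the solid's height, so layer i sits at z = i·h/6 — gives 6 non-empty perimeters. Each is a 9-segment closed polygon; G0 lifts to the layer z and rapids to the start vertex, then G1 traces the edges.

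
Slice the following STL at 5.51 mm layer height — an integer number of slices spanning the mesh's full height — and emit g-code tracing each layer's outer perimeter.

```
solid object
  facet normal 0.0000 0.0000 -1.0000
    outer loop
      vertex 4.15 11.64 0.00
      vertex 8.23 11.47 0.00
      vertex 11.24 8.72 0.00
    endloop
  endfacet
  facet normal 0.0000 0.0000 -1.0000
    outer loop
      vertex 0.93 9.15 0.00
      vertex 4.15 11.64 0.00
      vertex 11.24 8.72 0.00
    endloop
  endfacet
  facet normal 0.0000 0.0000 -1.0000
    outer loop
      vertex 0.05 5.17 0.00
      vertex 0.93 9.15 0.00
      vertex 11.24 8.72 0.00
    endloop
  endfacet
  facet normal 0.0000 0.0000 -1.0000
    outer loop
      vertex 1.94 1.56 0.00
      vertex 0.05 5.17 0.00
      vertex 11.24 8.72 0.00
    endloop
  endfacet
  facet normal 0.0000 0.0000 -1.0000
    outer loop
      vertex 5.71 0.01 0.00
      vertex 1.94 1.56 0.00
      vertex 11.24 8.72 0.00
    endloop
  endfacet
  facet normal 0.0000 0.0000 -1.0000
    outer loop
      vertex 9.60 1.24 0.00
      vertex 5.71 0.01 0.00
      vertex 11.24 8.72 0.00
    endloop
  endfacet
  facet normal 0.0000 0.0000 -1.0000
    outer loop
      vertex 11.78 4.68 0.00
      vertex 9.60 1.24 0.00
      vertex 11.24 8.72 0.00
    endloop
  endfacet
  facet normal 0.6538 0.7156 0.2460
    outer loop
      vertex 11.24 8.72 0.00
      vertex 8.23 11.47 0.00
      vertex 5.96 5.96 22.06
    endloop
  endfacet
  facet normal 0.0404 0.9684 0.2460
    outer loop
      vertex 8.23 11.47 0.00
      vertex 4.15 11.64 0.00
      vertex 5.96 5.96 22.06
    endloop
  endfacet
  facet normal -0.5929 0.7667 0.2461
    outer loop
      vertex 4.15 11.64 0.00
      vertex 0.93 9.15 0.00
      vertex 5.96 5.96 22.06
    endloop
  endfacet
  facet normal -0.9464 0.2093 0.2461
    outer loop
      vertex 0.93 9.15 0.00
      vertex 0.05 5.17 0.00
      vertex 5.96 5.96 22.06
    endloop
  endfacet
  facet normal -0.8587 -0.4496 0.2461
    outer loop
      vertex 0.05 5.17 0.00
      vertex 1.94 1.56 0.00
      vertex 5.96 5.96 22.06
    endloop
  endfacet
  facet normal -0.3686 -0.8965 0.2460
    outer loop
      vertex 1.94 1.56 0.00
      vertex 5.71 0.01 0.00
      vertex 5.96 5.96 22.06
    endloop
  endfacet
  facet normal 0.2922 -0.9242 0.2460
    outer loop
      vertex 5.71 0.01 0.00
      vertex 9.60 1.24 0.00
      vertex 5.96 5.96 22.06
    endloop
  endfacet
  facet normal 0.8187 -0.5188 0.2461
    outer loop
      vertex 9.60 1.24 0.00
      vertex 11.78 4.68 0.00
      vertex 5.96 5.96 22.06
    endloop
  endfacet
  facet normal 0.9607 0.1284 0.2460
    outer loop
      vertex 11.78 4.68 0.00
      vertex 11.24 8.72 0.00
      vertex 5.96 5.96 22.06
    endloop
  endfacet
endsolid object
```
; perimeter-only toolpath
G21 ; units = mm
G90 ; absolute positioning
G28 ; home
; layer 1
G0 Z5.51
G0 X9.92 Y8.03
G1 X7.66 Y10.09
G1 X4.60 Y10.22
G1 X2.19 Y8.35
G1 X1.53 Y5.37
G1 X2.95 Y2.66
G1 X5.77 Y1.50
G1 X8.69 Y2.42
G1 X10.32 Y5.00
G1 X9.92 Y8.03
; layer 2
G0 Z11.03
G0 X8.60 Y7.34
G1 X7.10 Y8.71
G1 X5.05 Y8.80
G1 X3.44 Y7.55
G1 X3.00 Y5.56
G1 X3.95 Y3.76
G1 X5.83 Y2.98
G1 X7.78 Y3.60
G1 X8.87 Y5.32
G1 X8.60 Y7.34
; layer 3
G0 Z16.54
G0 X7.28 Y6.65
G1 X6.53 Y7.34
G1 X5.51 Y7.38
G1 X4.70 Y6.76
G1 X4.48 Y5.76
G1 X4.96 Y4.86
G1 X5.90 Y4.47
G1 X6.87 Y4.78
G1 X7.41 Y5.64
G1 X7.28 Y6.65
M2 ; end

The solid is a regular 9-sided pyramid, base circumscribed radius ≈ 5.96 mm, apex at z ≈ 22.1 mm. Slicing at Δz = 5.51 mm — 4 equal slices spanning the solid's height, so layer i sits at z = i·h/4 — gives 3 non-empty perimeters. Each is a 9-segment closed polygon; G0 lifts to the layer z and rapids to the start vertex, then G1 traces the edges. The cross-section shrinks linearly with z (the slice at the apex is degenerate and omitted).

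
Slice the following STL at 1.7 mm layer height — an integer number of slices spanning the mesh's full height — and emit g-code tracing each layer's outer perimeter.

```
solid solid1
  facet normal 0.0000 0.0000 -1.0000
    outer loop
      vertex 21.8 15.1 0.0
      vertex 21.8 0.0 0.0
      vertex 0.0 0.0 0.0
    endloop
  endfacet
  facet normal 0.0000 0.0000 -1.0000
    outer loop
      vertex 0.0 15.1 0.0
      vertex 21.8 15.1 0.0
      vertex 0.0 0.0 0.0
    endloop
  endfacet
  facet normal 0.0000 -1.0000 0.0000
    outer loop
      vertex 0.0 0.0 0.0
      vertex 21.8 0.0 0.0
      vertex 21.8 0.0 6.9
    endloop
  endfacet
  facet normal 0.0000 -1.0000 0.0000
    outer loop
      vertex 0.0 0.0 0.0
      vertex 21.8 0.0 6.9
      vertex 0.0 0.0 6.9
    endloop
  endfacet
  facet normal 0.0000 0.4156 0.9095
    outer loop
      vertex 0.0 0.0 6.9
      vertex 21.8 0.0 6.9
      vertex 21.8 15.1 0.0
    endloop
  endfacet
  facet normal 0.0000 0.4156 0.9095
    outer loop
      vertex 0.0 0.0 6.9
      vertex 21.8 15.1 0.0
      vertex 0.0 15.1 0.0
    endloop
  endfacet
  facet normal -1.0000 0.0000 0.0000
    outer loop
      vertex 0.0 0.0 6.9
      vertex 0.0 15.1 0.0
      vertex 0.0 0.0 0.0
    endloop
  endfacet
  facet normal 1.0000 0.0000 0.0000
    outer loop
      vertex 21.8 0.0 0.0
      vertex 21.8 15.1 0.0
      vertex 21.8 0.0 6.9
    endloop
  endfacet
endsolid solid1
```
; perimeter-only toolpath
G21 ; units = mm
G90 ; absolute positioning
G28 ; home
; layer 1
G0 Z1.7
G0 X0.0 Y0.0
G1 X21.8 Y0.0
G1 X21.8 Y11.3
G1 X0.0 Y11.3
G1 X0.0 Y0.0
; layer 2
G0 Z3.5
G0 X0.0 Y0.0
G1 X21.8 Y0.0
G1 X21.8 Y7.5
G1 X0.0 Y7.5
G1 X0.0 Y0.0
; layer 3
G0 Z5.2
G0 X0.0 Y0.0
G1 X21.8 Y0.0
G1 X21.8 Y3.8
G1 X0.0 Y3.8
G1 X0.0 Y0.0
M2 ; end

The solid is a wedge (ramp): 21.8 × 15.1 mm base, rising to 6.9 mm along the y=0 edge and sloping linearly to z=0 at y=15.1. Slicing at Δz = 1.7 mm — 4 equal slices spanning the solid's height, so layer i sits at z = i·h/4 — gives 3 non-empty perimeters. Each is a 4-segment closed polygon; G0 lifts to the layer z and rapids to the start vertex, then G1 traces the edges. The cross-section shrinks linearly with z (the slice at the apex is degenerate and omitted).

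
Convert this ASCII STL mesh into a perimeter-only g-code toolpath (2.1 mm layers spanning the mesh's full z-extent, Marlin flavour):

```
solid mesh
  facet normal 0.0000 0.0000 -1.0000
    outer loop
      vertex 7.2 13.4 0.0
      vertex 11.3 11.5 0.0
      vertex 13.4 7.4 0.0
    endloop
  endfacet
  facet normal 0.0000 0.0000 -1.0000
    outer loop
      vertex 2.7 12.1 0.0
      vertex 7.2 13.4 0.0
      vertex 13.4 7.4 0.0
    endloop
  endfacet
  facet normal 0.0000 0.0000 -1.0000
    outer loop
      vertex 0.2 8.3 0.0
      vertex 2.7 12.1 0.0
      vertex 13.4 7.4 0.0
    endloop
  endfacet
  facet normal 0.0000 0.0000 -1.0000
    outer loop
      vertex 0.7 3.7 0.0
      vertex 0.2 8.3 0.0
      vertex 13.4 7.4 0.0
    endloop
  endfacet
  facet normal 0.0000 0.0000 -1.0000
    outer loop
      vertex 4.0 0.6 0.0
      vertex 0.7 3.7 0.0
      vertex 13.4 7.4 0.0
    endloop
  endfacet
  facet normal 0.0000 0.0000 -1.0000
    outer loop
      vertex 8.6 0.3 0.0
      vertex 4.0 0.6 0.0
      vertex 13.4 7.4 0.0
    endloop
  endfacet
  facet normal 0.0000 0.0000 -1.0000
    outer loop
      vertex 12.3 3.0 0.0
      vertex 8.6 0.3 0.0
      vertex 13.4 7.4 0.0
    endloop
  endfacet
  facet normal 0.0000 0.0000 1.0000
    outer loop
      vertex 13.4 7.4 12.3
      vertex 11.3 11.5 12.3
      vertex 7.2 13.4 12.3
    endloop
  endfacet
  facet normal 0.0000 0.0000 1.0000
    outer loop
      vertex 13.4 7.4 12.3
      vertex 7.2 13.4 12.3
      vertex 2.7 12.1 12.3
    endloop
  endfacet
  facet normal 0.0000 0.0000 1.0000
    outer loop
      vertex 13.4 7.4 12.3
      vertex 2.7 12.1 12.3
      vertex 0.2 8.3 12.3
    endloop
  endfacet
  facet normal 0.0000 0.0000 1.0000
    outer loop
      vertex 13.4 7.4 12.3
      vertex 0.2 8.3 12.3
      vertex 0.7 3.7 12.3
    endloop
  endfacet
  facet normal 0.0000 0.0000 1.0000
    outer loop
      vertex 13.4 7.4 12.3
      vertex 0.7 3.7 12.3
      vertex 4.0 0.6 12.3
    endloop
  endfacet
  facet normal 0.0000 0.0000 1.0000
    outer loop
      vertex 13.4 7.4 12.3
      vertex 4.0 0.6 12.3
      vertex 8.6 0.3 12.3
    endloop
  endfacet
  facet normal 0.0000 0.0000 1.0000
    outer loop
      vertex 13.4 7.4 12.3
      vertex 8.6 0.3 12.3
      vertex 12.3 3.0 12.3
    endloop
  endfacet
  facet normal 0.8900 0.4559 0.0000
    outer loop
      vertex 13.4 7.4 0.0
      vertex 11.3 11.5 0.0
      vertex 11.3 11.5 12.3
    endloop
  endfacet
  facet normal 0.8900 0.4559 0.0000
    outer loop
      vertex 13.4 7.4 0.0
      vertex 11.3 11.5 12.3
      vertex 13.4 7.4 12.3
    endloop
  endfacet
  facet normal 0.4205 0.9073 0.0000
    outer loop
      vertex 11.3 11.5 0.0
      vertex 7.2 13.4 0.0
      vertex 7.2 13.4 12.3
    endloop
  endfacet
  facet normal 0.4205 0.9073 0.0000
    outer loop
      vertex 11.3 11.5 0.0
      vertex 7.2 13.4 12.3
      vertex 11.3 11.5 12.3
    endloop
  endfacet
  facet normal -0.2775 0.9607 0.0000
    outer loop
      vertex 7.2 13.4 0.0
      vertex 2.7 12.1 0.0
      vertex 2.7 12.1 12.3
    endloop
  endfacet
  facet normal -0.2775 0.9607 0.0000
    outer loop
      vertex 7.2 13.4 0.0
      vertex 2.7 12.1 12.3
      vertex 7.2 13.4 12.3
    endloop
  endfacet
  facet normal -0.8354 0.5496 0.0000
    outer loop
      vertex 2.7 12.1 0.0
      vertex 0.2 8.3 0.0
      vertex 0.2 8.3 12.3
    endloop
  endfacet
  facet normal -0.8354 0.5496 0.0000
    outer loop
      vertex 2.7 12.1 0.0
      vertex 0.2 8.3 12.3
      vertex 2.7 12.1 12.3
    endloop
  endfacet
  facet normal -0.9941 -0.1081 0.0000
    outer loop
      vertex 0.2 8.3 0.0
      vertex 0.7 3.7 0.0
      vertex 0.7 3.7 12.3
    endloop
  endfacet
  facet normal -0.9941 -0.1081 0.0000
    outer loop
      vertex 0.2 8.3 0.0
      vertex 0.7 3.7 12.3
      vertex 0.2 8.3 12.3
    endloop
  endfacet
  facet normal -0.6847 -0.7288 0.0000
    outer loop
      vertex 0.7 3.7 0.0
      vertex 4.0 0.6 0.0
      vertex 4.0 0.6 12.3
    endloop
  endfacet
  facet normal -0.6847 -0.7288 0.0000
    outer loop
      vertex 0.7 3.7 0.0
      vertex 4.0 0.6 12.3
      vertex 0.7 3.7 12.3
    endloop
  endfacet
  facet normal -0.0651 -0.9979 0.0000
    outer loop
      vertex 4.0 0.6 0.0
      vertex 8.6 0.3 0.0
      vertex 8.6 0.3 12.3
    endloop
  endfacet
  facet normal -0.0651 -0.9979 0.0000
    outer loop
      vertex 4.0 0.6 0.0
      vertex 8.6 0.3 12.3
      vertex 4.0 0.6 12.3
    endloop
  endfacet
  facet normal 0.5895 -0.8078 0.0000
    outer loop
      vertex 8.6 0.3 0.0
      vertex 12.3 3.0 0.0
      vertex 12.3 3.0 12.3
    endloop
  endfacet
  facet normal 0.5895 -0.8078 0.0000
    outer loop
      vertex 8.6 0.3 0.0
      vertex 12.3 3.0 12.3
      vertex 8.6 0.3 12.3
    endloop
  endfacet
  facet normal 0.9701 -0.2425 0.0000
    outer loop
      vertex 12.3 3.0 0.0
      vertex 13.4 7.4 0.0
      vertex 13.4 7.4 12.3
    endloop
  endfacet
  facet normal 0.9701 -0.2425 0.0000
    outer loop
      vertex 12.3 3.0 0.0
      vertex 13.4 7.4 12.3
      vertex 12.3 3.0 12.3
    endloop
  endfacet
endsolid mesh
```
; perimeter-only toolpath
G21 ; units = mm
G90 ; absolute positioning
G28 ; home
; layer 1
G0 Z2.1
G0 X13.4 Y7.4
G1 X11.3 Y11.5
G1 X7.2 Y13.4
G1 X2.7 Y12.1
G1 X0.2 Y8.3
G1 X0.7 Y3.7
G1 X4.0 Y0.6
G1 X8.6 Y0.3
G1 X12.3 Y3.0
G1 X13.4 Y7.4
; layer 2
G0 Z4.1
G0 X13.4 Y7.4
G1 X11.3 Y11.5
G1 X7.2 Y13.4
G1 X2.7 Y12.1
G1 X0.2 Y8.3
G1 X0.7 Y3.7
G1 X4.0 Y0.6
G1 X8.6 Y0.3
G1 X12.3 Y3.0
G1 X13.4 Y7.4
; layer 3
G0 Z6.2
G0 X13.4 Y7.4
G1 X11.3 Y11.5
G1 X7.2 Y13.4
G1 X2.7 Y12.1
G1 X0.2 Y8.3
G1 X0.7 Y3.7
G1 X4.0 Y0.6
G1 X8.6 Y0.3
G1 X12.3 Y3.0
G1 X13.4 Y7.4
; layer 4
G0 Z8.2
G0 X13.4 Y7.4
G1 X11.3 Y11.5
G1 X7.2 Y13.4
G1 X2.7 Y12.1
G1 X0.2 Y8.3
G1 X0.7 Y3.7
G1 X4.0 Y0.6
G1 X8.6 Y0.3
G1 X12.3 Y3.0
G1 X13.4 Y7.4
; layer 5
G0 Z10.3
G0 X13.4 Y7.4
G1 X11.3 Y11.5
G1 X7.2 Y13.4
G1 X2.7 Y12.1
G1 X0.2 Y8.3
G1 X0.7 Y3.7
G1 X4.0 Y0.6
G1 X8.6 Y0.3
G1 X12.3 Y3.0
G1 X13.4 Y7.4
; layer 6
G0 Z12.3
G0 X13.4 Y7.4
G1 X11.3 Y11.5
G1 X7.2 Y13.4
G1 X2.7 Y12.1
G1 X0.2 Y8.3
G1 X0.7 Y3.7
G1 X4.0 Y0.6
G1 X8.6 Y0.3
G1 X12.3 Y3.0
G1 X13.4 Y7.4
M2 ; end

The solid is a regular 9-sided prism (a cylinder approximated with 9 flat sides), circumscribed radius ≈ 6.7 mm, height ≈ 12.3 mm. Slicing at Δz = 2.1 mm — 6 equal slices spanning the solid's height, so layer i sits at z = i·h/6 — gives 6 non-empty perimeters. Each is a 9-segment closed polygon; G0 lifts to the layer z and rapids to the start vertex, then G1 traces the edges.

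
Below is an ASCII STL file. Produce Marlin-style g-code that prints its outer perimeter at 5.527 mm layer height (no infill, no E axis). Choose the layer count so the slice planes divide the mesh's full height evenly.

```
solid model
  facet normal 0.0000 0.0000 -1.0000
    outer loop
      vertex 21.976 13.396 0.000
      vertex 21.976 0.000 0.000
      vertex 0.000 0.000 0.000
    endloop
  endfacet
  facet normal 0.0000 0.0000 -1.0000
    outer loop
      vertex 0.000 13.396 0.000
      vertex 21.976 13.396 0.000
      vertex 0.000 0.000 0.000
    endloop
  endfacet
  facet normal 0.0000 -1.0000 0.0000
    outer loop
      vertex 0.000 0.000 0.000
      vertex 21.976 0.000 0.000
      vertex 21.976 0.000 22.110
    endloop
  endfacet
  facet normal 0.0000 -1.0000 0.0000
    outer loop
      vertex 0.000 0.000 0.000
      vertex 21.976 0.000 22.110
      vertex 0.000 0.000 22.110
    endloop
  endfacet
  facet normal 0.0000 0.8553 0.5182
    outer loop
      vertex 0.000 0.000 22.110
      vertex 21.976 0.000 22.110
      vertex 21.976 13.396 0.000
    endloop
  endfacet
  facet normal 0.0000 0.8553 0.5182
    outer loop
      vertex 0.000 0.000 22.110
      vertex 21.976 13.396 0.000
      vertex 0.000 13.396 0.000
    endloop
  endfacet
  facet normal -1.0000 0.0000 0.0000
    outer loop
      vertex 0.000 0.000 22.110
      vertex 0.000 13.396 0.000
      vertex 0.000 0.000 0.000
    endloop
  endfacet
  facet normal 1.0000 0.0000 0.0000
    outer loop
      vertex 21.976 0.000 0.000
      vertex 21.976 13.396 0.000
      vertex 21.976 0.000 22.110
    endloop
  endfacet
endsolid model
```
; perimeter-only toolpath
G21 ; units = mm
G90 ; absolute positioning
G28 ; home
; layer 1
G0 Z5.527
G0 X0.000 Y0.000
G1 X21.976 Y0.000
G1 X21.976 Y10.047
G1 X0.000 Y10.047
G1 X0.000 Y0.000
; layer 2
G0 Z11.055
G0 X0.000 Y0.000
G1 X21.976 Y0.000
G1 X21.976 Y6.698
G1 X0.000 Y6.698
G1 X0.000 Y0.000
; layer 3
G0 Z16.582
G0 X0.000 Y0.000
G1 X21.976 Y0.000
G1 X21.976 Y3.349
G1 X0.000 Y3.349
G1 X0.000 Y0.000
M2 ; end

The solid is a wedge (ramp): 22 × 13.4 mm base, rising to 22.1 mm along the y=0 edge and sloping linearly to z=0 at y=13.4. Slicing at Δz = 5.527 mm — 4 equal slices spanning the solid's height, so layer i sits at z = i·h/4 — gives 3 non-empty perimeters. Each is a 4-segment closed polygon; G0 lifts to the layer z and rapids to the start vertex, then G1 traces the edges. The cross-section shrinks linearly with z (the slice at the apex is degenerate and omitted).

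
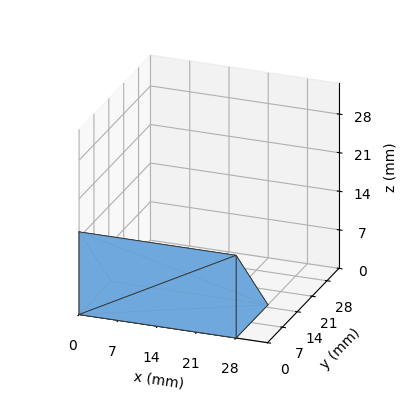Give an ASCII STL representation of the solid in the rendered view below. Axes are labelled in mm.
Reading the render: the shape is a wedge (ramp): 28 × 15 mm base, rising to 15 mm along the y=0 edge and sloping linearly to z=0 at y=15 (dimensions read to the nearest mm from the axis ticks). For the STL, each face is triangulated and given an outward normal.

solid part
  facet normal 0.0000 0.0000 -1.0000
    outer loop
      vertex 28.0 15.0 0.0
      vertex 28.0 0.0 0.0
      vertex 0.0 0.0 0.0
    endloop
  endfacet
  facet normal 0.0000 0.0000 -1.0000
    outer loop
      vertex 0.0 15.0 0.0
      vertex 28.0 15.0 0.0
      vertex 0.0 0.0 0.0
    endloop
  endfacet
  facet normal 0.0000 -1.0000 0.0000
    outer loop
      vertex 0.0 0.0 0.0
      vertex 28.0 0.0 0.0
      vertex 28.0 0.0 15.0
    endloop
  endfacet
  facet normal 0.0000 -1.0000 0.0000
    outer loop
      vertex 0.0 0.0 0.0
      vertex 28.0 0.0 15.0
      vertex 0.0 0.0 15.0
    endloop
  endfacet
  facet normal 0.0000 0.7071 0.7071
    outer loop
      vertex 0.0 0.0 15.0
      vertex 28.0 0.0 15.0
      vertex 28.0 15.0 0.0
    endloop
  endfacet
  facet normal 0.0000 0.7071 0.7071
    outer loop
      vertex 0.0 0.0 15.0
      vertex 28.0 15.0 0.0
      vertex 0.0 15.0 0.0
    endloop
  endfacet
  facet normal -1.0000 0.0000 0.0000
    outer loop
      vertex 0.0 0.0 15.0
      vertex 0.0 15.0 0.0
      vertex 0.0 0.0 0.0
    endloop
  endfacet
  facet normal 1.0000 0.0000 0.0000
    outer loop
      vertex 28.0 0.0 0.0
      vertex 28.0 15.0 0.0
      vertex 28.0 0.0 15.0
    endloop
  endfacet
endsolid part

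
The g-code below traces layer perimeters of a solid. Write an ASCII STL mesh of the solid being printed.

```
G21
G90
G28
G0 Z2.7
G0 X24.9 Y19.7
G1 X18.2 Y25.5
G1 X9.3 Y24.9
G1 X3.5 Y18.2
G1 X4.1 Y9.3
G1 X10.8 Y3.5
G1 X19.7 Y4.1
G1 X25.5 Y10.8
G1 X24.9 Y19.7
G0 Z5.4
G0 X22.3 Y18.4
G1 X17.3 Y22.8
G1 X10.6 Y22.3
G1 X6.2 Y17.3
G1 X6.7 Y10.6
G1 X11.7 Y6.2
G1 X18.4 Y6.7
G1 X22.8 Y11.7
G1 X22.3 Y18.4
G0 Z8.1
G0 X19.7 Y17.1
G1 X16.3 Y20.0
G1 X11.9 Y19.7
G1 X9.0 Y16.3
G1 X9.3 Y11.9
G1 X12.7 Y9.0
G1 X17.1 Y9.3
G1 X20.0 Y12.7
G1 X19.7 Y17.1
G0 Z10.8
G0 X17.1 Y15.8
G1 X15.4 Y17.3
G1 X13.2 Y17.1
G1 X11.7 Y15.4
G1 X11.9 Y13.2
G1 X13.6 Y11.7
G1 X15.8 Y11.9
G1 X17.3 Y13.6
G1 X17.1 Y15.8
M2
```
solid part
  facet normal 0.0000 0.0000 -1.0000
    outer loop
      vertex 8.0 27.5 0.0
      vertex 19.1 28.3 0.0
      vertex 27.5 21.0 0.0
    endloop
  endfacet
  facet normal 0.0000 0.0000 -1.0000
    outer loop
      vertex 0.7 19.1 0.0
      vertex 8.0 27.5 0.0
      vertex 27.5 21.0 0.0
    endloop
  endfacet
  facet normal 0.0000 0.0000 -1.0000
    outer loop
      vertex 1.5 8.0 0.0
      vertex 0.7 19.1 0.0
      vertex 27.5 21.0 0.0
    endloop
  endfacet
  facet normal 0.0000 0.0000 -1.0000
    outer loop
      vertex 9.9 0.7 0.0
      vertex 1.5 8.0 0.0
      vertex 27.5 21.0 0.0
    endloop
  endfacet
  facet normal 0.0000 0.0000 -1.0000
    outer loop
      vertex 21.0 1.5 0.0
      vertex 9.9 0.7 0.0
      vertex 27.5 21.0 0.0
    endloop
  endfacet
  facet normal 0.0000 0.0000 -1.0000
    outer loop
      vertex 28.3 9.9 0.0
      vertex 21.0 1.5 0.0
      vertex 27.5 21.0 0.0
    endloop
  endfacet
  facet normal 0.4650 0.5350 0.7054
    outer loop
      vertex 27.5 21.0 0.0
      vertex 19.1 28.3 0.0
      vertex 14.5 14.5 13.5
    endloop
  endfacet
  facet normal -0.0510 0.7070 0.7054
    outer loop
      vertex 19.1 28.3 0.0
      vertex 8.0 27.5 0.0
      vertex 14.5 14.5 13.5
    endloop
  endfacet
  facet normal -0.5350 0.4650 0.7054
    outer loop
      vertex 8.0 27.5 0.0
      vertex 0.7 19.1 0.0
      vertex 14.5 14.5 13.5
    endloop
  endfacet
  facet normal -0.7070 -0.0510 0.7054
    outer loop
      vertex 0.7 19.1 0.0
      vertex 1.5 8.0 0.0
      vertex 14.5 14.5 13.5
    endloop
  endfacet
  facet normal -0.4650 -0.5350 0.7054
    outer loop
      vertex 1.5 8.0 0.0
      vertex 9.9 0.7 0.0
      vertex 14.5 14.5 13.5
    endloop
  endfacet
  facet normal 0.0510 -0.7070 0.7054
    outer loop
      vertex 9.9 0.7 0.0
      vertex 21.0 1.5 0.0
      vertex 14.5 14.5 13.5
    endloop
  endfacet
  facet normal 0.5350 -0.4650 0.7054
    outer loop
      vertex 21.0 1.5 0.0
      vertex 28.3 9.9 0.0
      vertex 14.5 14.5 13.5
    endloop
  endfacet
  facet normal 0.7070 0.0510 0.7054
    outer loop
      vertex 28.3 9.9 0.0
      vertex 27.5 21.0 0.0
      vertex 14.5 14.5 13.5
    endloop
  endfacet
endsolid part

The G0 Z moves step by Δz≈2.7 mm. The G1 loops shrink linearly with z, so the solid tapers from its base footprint up to z≈13.5. Closing with a flat bottom cap and the tapered top and triangulating gives 14 facets — a regular 8-sided pyramid, base circumscribed radius ≈ 14.5 mm, apex at z ≈ 13.5 mm.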